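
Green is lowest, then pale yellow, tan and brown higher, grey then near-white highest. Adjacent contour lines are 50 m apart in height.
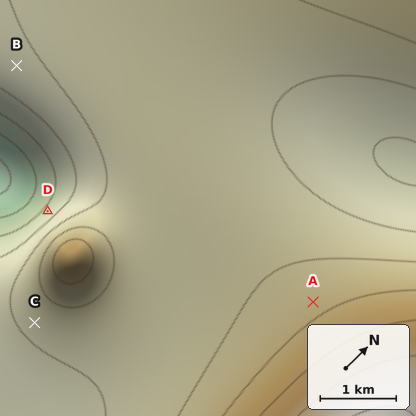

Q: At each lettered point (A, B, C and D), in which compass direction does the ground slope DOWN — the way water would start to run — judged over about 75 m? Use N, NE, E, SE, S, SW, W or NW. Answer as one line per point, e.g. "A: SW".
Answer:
A: W
B: S
C: S
D: W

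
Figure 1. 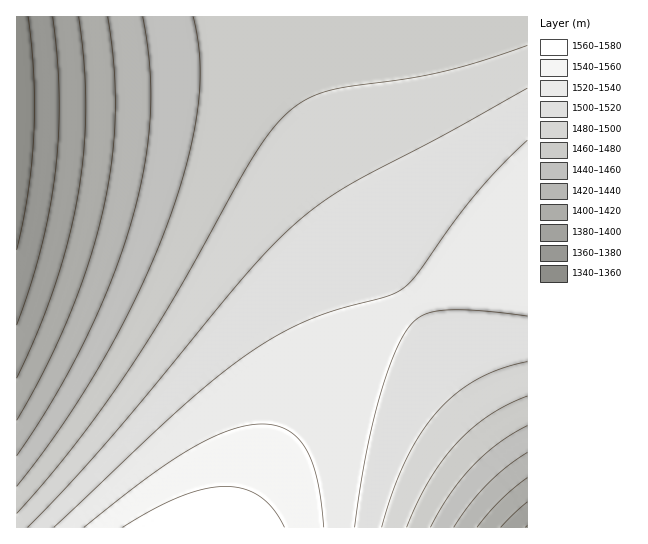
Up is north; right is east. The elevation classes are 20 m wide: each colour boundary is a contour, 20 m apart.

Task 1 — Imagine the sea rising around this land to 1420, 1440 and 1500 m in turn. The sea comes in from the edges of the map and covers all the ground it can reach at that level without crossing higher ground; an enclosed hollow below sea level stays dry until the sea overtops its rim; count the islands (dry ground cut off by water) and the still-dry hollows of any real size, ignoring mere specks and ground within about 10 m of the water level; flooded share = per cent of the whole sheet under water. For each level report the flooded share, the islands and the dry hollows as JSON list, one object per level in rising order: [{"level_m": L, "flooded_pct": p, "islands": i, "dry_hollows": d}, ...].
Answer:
[{"level_m": 1420, "flooded_pct": 12, "islands": 0, "dry_hollows": 0}, {"level_m": 1440, "flooded_pct": 17, "islands": 0, "dry_hollows": 0}, {"level_m": 1500, "flooded_pct": 58, "islands": 0, "dry_hollows": 0}]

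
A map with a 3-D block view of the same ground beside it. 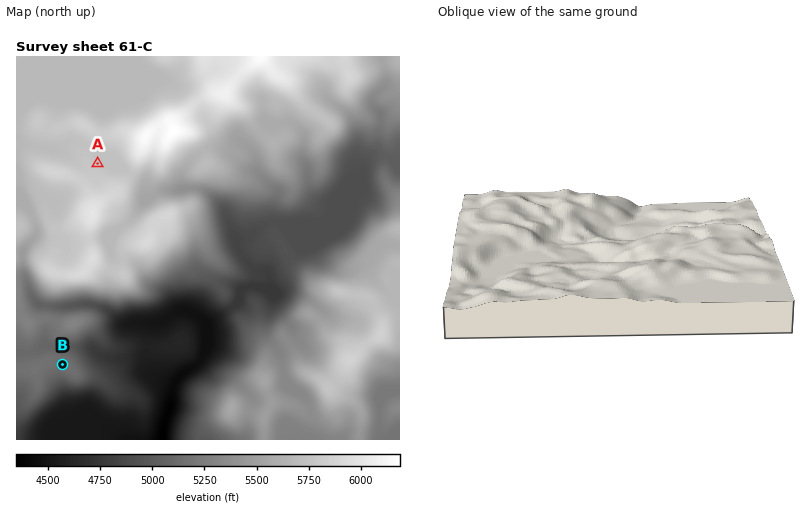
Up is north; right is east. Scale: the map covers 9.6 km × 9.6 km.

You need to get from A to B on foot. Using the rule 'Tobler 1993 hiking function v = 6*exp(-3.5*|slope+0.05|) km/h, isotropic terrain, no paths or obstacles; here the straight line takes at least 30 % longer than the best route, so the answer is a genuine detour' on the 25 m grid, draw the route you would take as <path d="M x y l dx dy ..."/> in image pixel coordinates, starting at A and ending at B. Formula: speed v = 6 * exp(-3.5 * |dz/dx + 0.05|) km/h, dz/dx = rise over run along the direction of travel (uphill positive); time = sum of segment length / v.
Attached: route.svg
<path d="M98 164l-8 14-6 6-6 12-30 30-6 12-2 2-6 4-6 4-12 24 0 16 12 22 14 14 20 40"/>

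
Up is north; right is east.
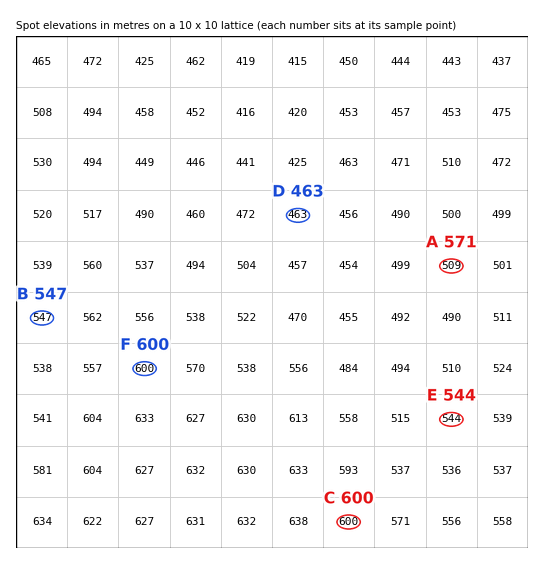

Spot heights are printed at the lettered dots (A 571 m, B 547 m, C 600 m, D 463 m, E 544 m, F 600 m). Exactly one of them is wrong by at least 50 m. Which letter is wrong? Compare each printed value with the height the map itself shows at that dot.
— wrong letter A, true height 509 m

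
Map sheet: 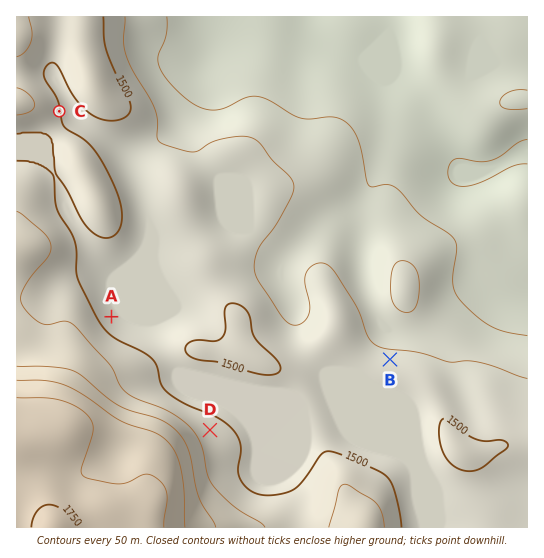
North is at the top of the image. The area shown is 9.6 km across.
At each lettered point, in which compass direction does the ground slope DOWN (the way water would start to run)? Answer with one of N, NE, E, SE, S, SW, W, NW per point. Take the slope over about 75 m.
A NE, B N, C E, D NE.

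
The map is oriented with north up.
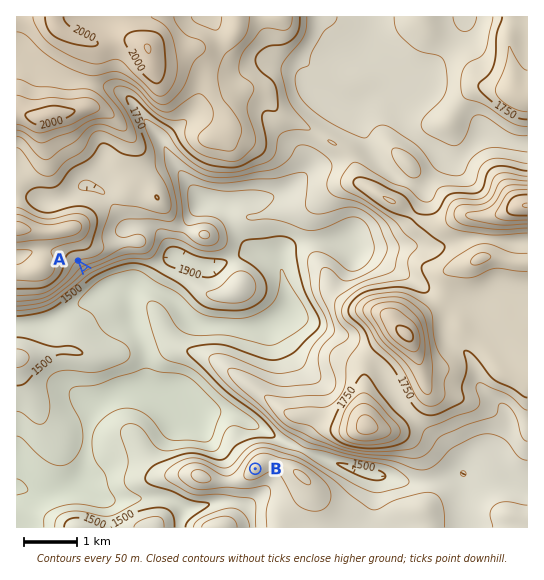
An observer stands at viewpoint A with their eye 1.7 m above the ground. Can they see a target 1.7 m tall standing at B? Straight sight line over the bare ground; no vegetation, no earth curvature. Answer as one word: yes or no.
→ yes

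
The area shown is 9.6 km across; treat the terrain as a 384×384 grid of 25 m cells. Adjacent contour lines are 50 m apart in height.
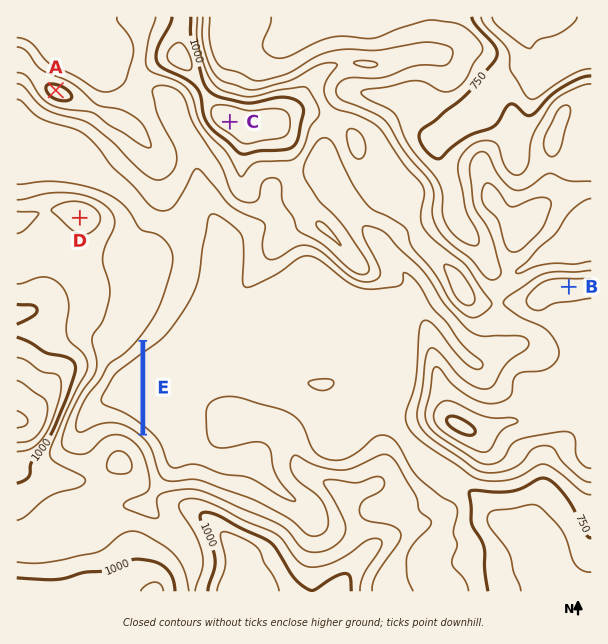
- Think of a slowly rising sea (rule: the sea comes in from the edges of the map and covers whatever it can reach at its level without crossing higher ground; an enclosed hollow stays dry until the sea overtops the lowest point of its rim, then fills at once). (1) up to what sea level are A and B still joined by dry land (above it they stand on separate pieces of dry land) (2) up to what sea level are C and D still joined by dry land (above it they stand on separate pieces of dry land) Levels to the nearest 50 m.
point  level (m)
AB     900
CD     850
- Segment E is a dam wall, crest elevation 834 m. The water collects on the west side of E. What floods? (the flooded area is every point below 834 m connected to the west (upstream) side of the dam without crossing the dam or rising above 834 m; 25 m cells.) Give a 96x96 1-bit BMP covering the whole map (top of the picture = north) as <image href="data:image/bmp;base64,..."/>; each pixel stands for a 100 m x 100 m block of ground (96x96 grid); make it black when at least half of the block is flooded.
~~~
<image width="96" height="96" href="data:image/bmp;base64,Qk2+BAAAAAAAAD4AAAAoAAAAYAAAAGAAAAABAAEAAAAAAIAEAAATCwAAEwsAAAIAAAAAAAAA////AAAAAAAAAAAAAAAAAAAAAAAAAAAAAAAAAAAAAAAAAAAAAAAAAAAAAAAAAAAAAAAAAAAAAAAAAAAAAAAAAAAAAAAAAAAAAAAAAAAAAAAAAAAAAAAAAAAAAAAAAAAAAAAAAAAAAAAAAAAAAAAAAAAAAAAAAAAAAAAAAAAAAAAAAAAAAAAAAAAAAAAAAAAAAAAAAAAAAAAAAAAAAAAAAAAAAAAAAAAAAAAAAAAAAAAAAAAAAAAAAAAAAAAAAAAAAAAAAAAAAAAAAAAAAAAAAAAAAAAAAAAAAAAAAAAAAAAAAAAAAAAAAAAAAAAAAAAAAAAAAAAAAAAAAAAAAAAAAAAAAAAAAAAAAAAAAAAAAAAAAAAAAAAAAAAAAAAAAAAAAAAAAAAAAAAAAAAAAAAAAAAAAAAAAAAAAAAAAAAAAAAAAAAAAAAAAAAAAAAAAAgAAAAAAAAAAAAAADgAAAAAAAAAAAAAH/gAAAAAAAAAAAAAH/gAAAAAAAAAAAAAD/gAAAAAAAAAAAAAD/gAAAAAAAAAAAAAB/gAAAAAAAAAAAAAA/gAAAAAAAAAAAAAAfgAAAAAAAAAAAAAAfgAAAAAAAAAAAAAAPgAAAAAAAAAAAAAAHgAAAAAAAAAAAAAABgAAAAAAAAAAAAAAAgAAAAAAAAAAAAAAAAAAAAAAAAAAAAAAAAAAAAAAAAAAAAAAAAAAAAAAAAAAAAAAAAAAAAAAAAAAAAAAAAAAAAAAAAAAAAAAAAAAAAAAAAAAAAAAAAAAAAAAAAAAAAAAAAAAAAAAAAAAAAAAAAAAAAAAAAAAAAAAAAAAAAAAAAAAAAAAAAAAAAAAAAAAAAAAAAAAAAAAAAAAAAAAAAAAAAAAAAAAAAAAAAAAAAAAAAAAAAAAAAAAAAAAAAAAAAAAAAAAAAAAAAAAAAAAAAAAAAAAAAAAAAAAAAAAAAAAAAAAAAAAAAAAAAAAAAAAAAAAAAAAAAAAAAAAAAAAAAAAAAAAAAAAAAAAAAAAAAAAAAAAAAAAAAAAAAAAAAAAAAAAAAAAAAAAAAAAAAAAAAAAAAAAAAAAAAAAAAAAAAAAAAAAAAAAAAAAAAAAAAAAAAAAAAAAAAAAAAAAAAAAAAAAAAAAAAAAAAAAAAAAAAAAAAAAAAAAAAAAAAAAAAAAAAAAAAAAAAAAAAAAAAAAAAAAAAAAAAAAAAAAAAAAAAAAAAAAAAAAAAAAAAAAAAAAAAAAAAAAAAAAAAAAAAAAAAAAAAAAAAAAAAAAAAAAAAAAAAAAAAAAAAAAAAAAAAAAAAAAAAAAAAAAAAAAAAAAAAAAAAAAAAAAAAAAAAAAAAAAAAAAAAAAAAAAAAAAAAAAAAAAAAAAAAAAAAAAAAAAAAAAAAAAAAAAAAAAAAAAAAAAAAAAAAAAAAAAAAAAAAAAAAAAAAAAAAAAAAAAAAAAAAAAAAAAAAAAAAAAAAAAAAAAAAAAAAAAAAAAAAAAAAAAAAAAAAAAAAAAAAAAAAAAAAAAAAAAAAAAAAAAAAAAAAAAAAAAAAAAAAAAAAAAAAAAAA="/>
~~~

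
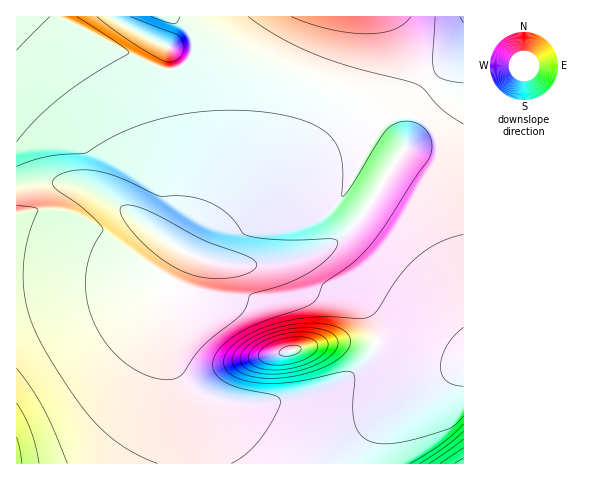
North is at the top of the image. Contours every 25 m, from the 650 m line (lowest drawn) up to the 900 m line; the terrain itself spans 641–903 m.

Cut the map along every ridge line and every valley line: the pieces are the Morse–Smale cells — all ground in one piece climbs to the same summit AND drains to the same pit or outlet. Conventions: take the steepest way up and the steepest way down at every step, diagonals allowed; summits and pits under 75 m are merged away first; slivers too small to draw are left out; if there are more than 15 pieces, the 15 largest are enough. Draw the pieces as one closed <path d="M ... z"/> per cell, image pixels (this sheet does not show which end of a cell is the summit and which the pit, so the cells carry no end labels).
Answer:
<path d="M463 16l-447 1 0 169 48-3 25 6 19 9 56 41 20 12-16 32-1 16 3 56 4 14 14 31 6 64 163 0 4-18 5-8 24-25 35-26 39-22z"/><path d="M64 183l-23 0-25 4 0 276 177 1 0-18-5-46-14-31-4-14-3-56 1-16 16-32-20-12-56-41-19-9z"/><path d="M463 366l-38 21-35 26-24 25-7 15-1 10 105 1z"/>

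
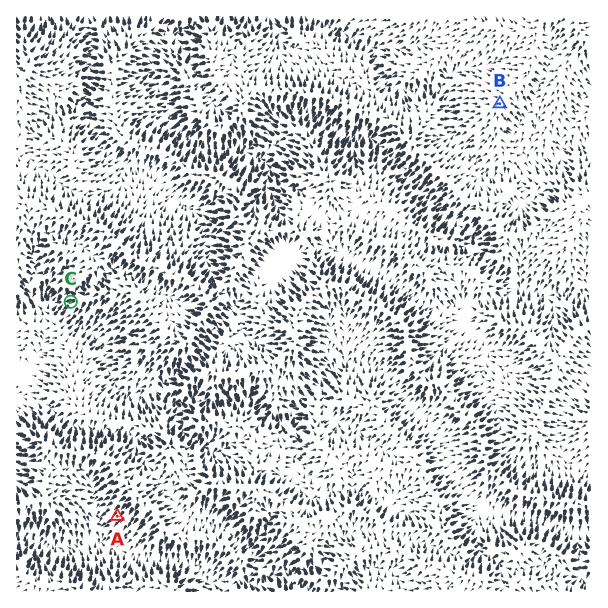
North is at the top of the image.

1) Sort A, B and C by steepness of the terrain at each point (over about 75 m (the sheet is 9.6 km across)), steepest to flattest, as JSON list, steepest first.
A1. ["C", "A", "B"]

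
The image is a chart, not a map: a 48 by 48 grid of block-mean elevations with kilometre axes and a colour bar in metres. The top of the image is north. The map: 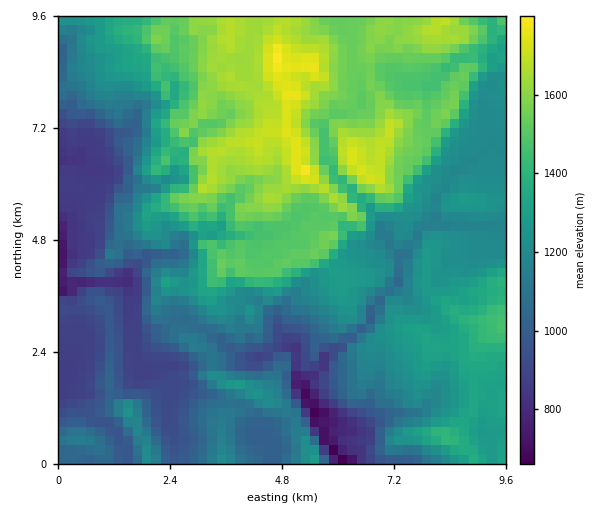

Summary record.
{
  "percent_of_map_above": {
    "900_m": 90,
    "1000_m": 81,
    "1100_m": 71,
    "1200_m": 59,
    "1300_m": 41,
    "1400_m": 33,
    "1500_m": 26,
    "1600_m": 13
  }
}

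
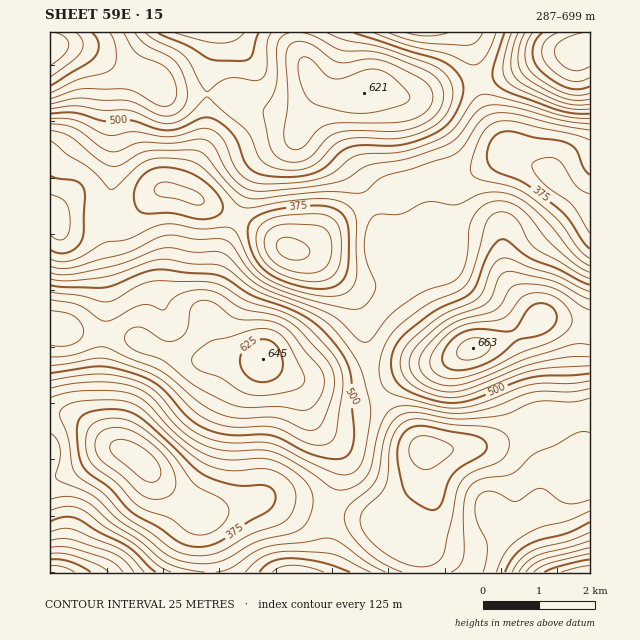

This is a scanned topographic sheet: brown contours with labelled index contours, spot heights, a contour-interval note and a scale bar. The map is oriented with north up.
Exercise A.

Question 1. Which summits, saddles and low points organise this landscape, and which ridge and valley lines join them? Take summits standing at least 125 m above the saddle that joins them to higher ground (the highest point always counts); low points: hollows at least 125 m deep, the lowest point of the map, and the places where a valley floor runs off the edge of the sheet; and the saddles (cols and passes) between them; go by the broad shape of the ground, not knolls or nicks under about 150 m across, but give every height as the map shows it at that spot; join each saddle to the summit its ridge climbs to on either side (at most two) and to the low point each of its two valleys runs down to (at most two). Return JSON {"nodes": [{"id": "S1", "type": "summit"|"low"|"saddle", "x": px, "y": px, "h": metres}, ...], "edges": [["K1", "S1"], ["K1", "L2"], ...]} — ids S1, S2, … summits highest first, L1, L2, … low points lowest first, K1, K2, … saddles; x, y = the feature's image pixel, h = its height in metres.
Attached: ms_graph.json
{"nodes": [
{"id": "S1", "type": "summit", "x": 583, "y": 50, "h": 699},
{"id": "S2", "type": "summit", "x": 50, "y": 48, "h": 697},
{"id": "S3", "type": "summit", "x": 52, "y": 572, "h": 673},
{"id": "S4", "type": "summit", "x": 588, "y": 572, "h": 673},
{"id": "S5", "type": "summit", "x": 473, "y": 348, "h": 663},
{"id": "S6", "type": "summit", "x": 263, "y": 359, "h": 645},
{"id": "L1", "type": "low", "x": 140, "y": 461, "h": 287},
{"id": "L2", "type": "low", "x": 290, "y": 248, "h": 293},
{"id": "K1", "type": "saddle", "x": 477, "y": 82, "h": 486},
{"id": "K2", "type": "saddle", "x": 374, "y": 389, "h": 471},
{"id": "K3", "type": "saddle", "x": 329, "y": 512, "h": 436},
{"id": "K4", "type": "saddle", "x": 370, "y": 203, "h": 419},
{"id": "K5", "type": "saddle", "x": 578, "y": 416, "h": 411}],
"edges": [["K1", "S1"], ["K1", "S2"], ["K1", "L2"], ["K2", "S5"], ["K2", "S6"], ["K2", "L1"], ["K2", "L2"], ["K3", "S3"], ["K3", "S6"], ["K3", "L1"], ["K4", "S2"], ["K4", "S5"], ["K4", "L2"], ["K5", "S4"], ["K5", "S5"], ["K5", "L1"]]}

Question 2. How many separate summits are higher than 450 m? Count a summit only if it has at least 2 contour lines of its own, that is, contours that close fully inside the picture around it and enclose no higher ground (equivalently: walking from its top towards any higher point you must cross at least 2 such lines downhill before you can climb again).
3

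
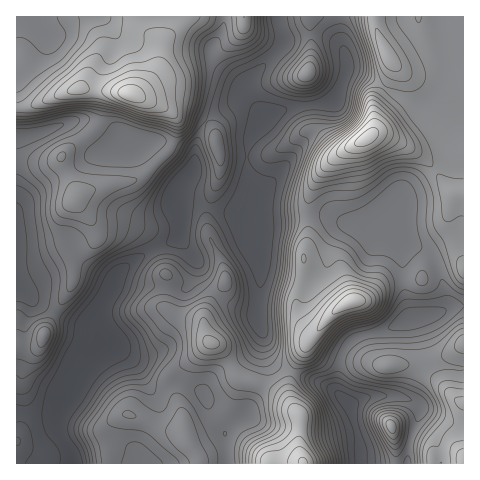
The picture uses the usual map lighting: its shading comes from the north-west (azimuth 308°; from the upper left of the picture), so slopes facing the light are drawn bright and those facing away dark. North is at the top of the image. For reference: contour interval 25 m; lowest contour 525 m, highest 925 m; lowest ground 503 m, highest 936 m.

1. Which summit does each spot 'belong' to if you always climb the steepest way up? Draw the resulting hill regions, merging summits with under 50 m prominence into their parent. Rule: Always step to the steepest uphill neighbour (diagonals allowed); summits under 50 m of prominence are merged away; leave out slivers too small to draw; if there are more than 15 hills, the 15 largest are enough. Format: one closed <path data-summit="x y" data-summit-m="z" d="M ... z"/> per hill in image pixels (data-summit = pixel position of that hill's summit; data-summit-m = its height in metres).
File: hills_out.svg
<path data-summit="368 138" data-summit-m="936" d="M463 16l-59 1 3 9 13 16 15 0 19-5 5 4 3 9 0 38-4 25-40-7-22-11-27-17-21-7-14 30-57 11-8 3-15 17-7 18 4 53-6 16-10-6-35-8-22-1 4 17-3 16-40 21-15 10-9 10 39 9 29 2 7-5 6-24 7 20 11 12 20 13 23 5 3-12 1-29-3-14-10-17-3-15 1-3 82-4 20 8 21 1 23-17 10 27 1 51 7 32 7 0 21-4 15-8 10 0z"/><path data-summit="130 94" data-summit-m="920" d="M223 16l-206 0-1 120 20-2 41-14 18 1 11 6 19 15 16 1 5 5 35 34-5 14 2 8 22 1 35 8 10 6 6-16-4-53 5-14 12-18-17-22-5-12-20-16-10-12 0-9 12-20z"/><path data-summit="351 301" data-summit-m="896" d="M392 208l-23 17-21-1-20-8-79 3-4 3 3 16 10 17 3 14-3 50 6 18 3 16 7 11 13 7 33 11 17 11 2-29 6-16 9-9 7-3 24-6 27-11-9-33-1-51z"/><path data-summit="76 197" data-summit-m="744" d="M91 120l-14 0-41 14-20 3 0 111 19 0 34-7 8 14 11 11 25 16 3-6 13-12 19-12 31-15 3-16-6-25 5-14-40-39-16-1-19-15z"/><path data-summit="185 437" data-summit-m="725" d="M106 344l-8 0-17 16-18 39-5 27 1 6 14 24 28-12 16-1 17 8 7 13 86-1-2-31-12-15-8-21-6-7-16-7-7 0-12 6-10 0-7-6-7-13-15-15z"/><path data-summit="304 463" data-summit-m="905" d="M263 333l-2 7-10 13-36 21-11 16 7 22 14 20 2 31 134 1-2-26-8-32-22-19-55-23-7-11z"/><path data-summit="463 461" data-summit-m="842" d="M463 306l-10 0-15 8-26 4-23 11-28 7-8 4-11 15-5 36 12 13 22-8 28 0 12 4 9 6 0 8-12 37 1 13 55-1z"/><path data-summit="211 343" data-summit-m="785" d="M196 260l-6 24-7 5-29-2-38-9-20 36-2 13 5 17 12 1 25 13 23 2 20 20 20 9 4 5 3-9 9-11 28-15 11-9 7-10 1-8-4-13 0-8-24-6-20-13-11-12z"/><path data-summit="388 56" data-summit-m="817" d="M404 16l-63 0-1 22 7 24-1 9 5 0 11 3 34 21 22 11 40 7 4-25 0-38-3-9-5-4-19 5-15 0-13-16z"/><path data-summit="307 73" data-summit-m="748" d="M340 16l-62 1 6 25-9 13-21 20-8 13 1 8 18 23 6-5 13-5 43-5 9-5 11-30-1-13-6-18z"/><path data-summit="43 335" data-summit-m="697" d="M18 289l-2 1 0 123 12 2 27-1 7-7 2-11 14-32 21-21-1-8-4-10-11 0-16-6-28-15z"/><path data-summit="391 426" data-summit-m="790" d="M399 396l-28 0-21 9 9 33 3 26 46-1 1-18 11-31 0-8-9-6z"/><path data-summit="244 17" data-summit-m="775" d="M278 16l-54 1 0 10-12 20 0 9 10 12 20 16 3 7 2-7 7-9 21-20 9-13z"/>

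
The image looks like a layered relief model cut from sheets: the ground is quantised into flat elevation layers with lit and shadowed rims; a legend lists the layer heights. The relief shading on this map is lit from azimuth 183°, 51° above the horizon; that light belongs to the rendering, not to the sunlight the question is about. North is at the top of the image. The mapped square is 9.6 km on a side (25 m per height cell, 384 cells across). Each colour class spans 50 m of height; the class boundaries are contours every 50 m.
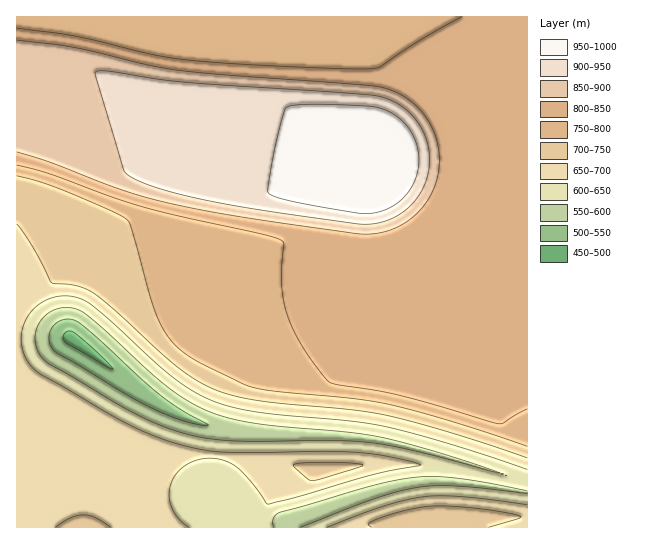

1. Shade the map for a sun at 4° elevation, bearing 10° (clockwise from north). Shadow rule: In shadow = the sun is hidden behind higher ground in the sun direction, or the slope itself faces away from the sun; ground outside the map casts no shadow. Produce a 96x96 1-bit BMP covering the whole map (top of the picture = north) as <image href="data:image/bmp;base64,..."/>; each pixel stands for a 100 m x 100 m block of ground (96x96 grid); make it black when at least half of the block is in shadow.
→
<image width="96" height="96" href="data:image/bmp;base64,Qk2+BAAAAAAAAD4AAAAoAAAAYAAAAGAAAAABAAEAAAAAAIAEAAATCwAAEwsAAAIAAAAAAAAA////AAAAAAAAAAAAAAH/4AAAAAAAAAAAAAH/+AAAAAAAAAAAAAH//wAAAAAAAAAAAAH///gAAAAAAAAAAAD///////wAAAAAAAB///////4AAAAAAAAf//////8AAAAAAAAP//////8AAAAAAAAD//////8AAAAAAAAB//////8AAAAAAAAAf/////8AAAAAAAAAAf////8AAAAAAAAB//////8AAAAAAH////////8AAAAAD/////////8AAAAA//////////8AAAAH//////////8AAAAf//////////4AAAB///////////gAAAH//////////+AAAAP//////////4AAAA///////////gAAAB//////////8AAAAH//////////gAAAAP/////////8AAAAA//////////gAAAAD/////////wAAAAAH////wAAAAAAAAAAf///+AAAAAAAAAAB////4AAAAAAAAAAD////wAAAAAAAAAAP////AAAAAAAAAAAf///+AAAAAAAAAAAf///8AAAAAAAAAAA////4AAAAAAAAAAA////gAAAAAAAAAAA////AAAAAAAAAAAB///+AAAAAAAAAAAB///8AAAAACAAAAAB///4AAf///4AAAAB///x//////+AAAAA///////////AAAAA///////////gAAAAf//////////wAAAD///////////wAAAD///////////4AAAD///////////4AAAD///////////8AAAD///////////+AAAD///////////+AAAD////////////AAAD////////////AAAD////////////AAAD////////////gAAD////////////gAAD////////////wAAD////////////wAAD////////////4AAD////////////4AAD////////////4AAD//////////x/8AAD////////8AAP8AAD///////AAAAD8AAD/////4AAAAAB4AAD////wAAAAAAAAAAD///4AAAAAAAAAAAD//+AAAAAAAAAAAAD//gAAAAAAAAAAAAD/8AAAAAAAAAAAAAD/gAAAAAAAAAAAAAD4AAAAAAAAAAAAAAAAAAAAAAAAAAAAAAAAAAAAAAAAAAAAAAAAAAAAAAAAAAAAAAAAAAAAAAAAAAAAAAAAAAAAAAAAAAAAAAAAAAAAAAAAAAAAAAAAAAAAAAAAAAAAAAAAAAAAAAAAAAAAAAAAAAAAAAAAAAAAAAAAAAAAAAAAAAAAAAAAAAAAAAAAAAAAAAAAAAAAAAAAAAAAAAAAAAAAAAAAAAAAAAAAAAAAAAAAAAAAAAAAAAAAAAAAAAAAAAAAAAAAAAAAAAAAAAAAAAAAAAAAAAAAAAAAAAAAAAAAAAAAAAAAAAAAAAAAAAAAAAAAAAAAAAAAAAAAAAAAAAAAAAAAAAAAAAAAAAAAAAAAAAAAAAAAAAAAAAAAAAAAAAAAAAAAAAAAAAAAAAAAAAAAAAAAAAAAAAA="/>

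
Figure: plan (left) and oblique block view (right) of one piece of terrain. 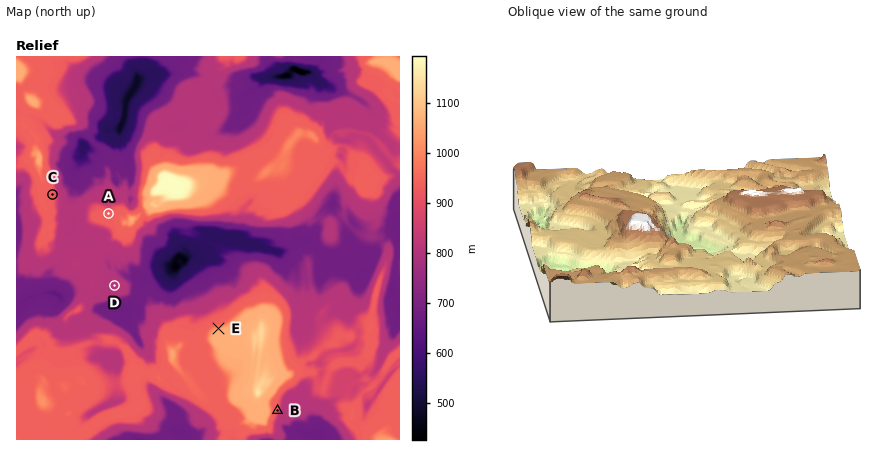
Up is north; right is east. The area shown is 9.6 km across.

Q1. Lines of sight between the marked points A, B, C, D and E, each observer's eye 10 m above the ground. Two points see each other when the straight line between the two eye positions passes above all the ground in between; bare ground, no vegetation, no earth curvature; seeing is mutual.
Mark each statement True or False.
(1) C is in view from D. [True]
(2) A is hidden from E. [False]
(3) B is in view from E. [False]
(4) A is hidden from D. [True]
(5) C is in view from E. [True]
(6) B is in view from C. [False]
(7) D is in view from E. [True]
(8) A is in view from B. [False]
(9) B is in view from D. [False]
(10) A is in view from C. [True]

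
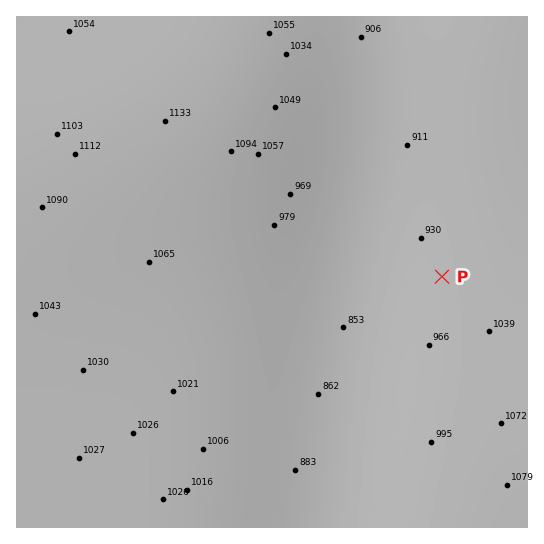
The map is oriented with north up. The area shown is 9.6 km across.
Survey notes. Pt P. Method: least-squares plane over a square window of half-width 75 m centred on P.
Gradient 5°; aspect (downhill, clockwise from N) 279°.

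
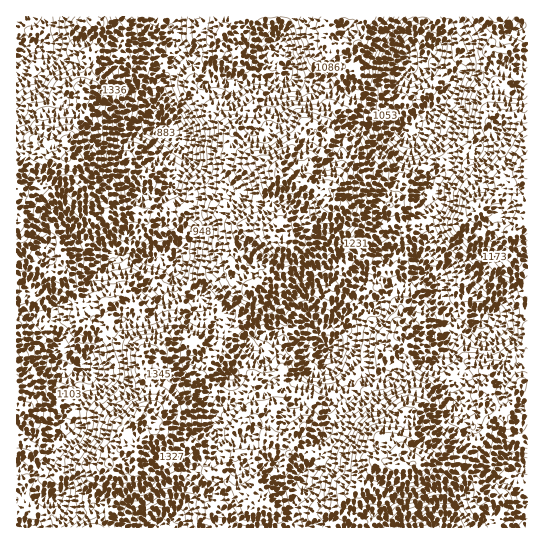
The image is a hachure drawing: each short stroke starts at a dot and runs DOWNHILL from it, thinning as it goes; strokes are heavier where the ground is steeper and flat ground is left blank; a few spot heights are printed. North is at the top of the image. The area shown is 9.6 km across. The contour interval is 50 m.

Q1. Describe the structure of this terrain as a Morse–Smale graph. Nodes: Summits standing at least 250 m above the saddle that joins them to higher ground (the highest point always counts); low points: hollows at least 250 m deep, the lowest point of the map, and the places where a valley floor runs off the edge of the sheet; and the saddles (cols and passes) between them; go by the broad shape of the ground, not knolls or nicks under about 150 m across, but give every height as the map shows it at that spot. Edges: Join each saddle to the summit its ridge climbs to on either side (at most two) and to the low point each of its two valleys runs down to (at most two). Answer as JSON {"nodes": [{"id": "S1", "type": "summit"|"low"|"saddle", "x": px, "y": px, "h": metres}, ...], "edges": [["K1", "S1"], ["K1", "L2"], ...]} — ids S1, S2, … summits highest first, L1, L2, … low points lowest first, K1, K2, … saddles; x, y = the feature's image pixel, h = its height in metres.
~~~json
{"nodes": [
{"id": "S1", "type": "summit", "x": 413, "y": 463, "h": 1656},
{"id": "S2", "type": "summit", "x": 66, "y": 157, "h": 1613},
{"id": "S3", "type": "summit", "x": 278, "y": 174, "h": 1612},
{"id": "S4", "type": "summit", "x": 145, "y": 415, "h": 1554},
{"id": "S5", "type": "summit", "x": 527, "y": 167, "h": 1535},
{"id": "L1", "type": "low", "x": 407, "y": 55, "h": 642},
{"id": "L2", "type": "low", "x": 166, "y": 125, "h": 708},
{"id": "L3", "type": "low", "x": 327, "y": 346, "h": 734},
{"id": "L4", "type": "low", "x": 423, "y": 527, "h": 923},
{"id": "L5", "type": "low", "x": 23, "y": 45, "h": 1005},
{"id": "K1", "type": "saddle", "x": 98, "y": 45, "h": 1267},
{"id": "K2", "type": "saddle", "x": 311, "y": 451, "h": 1174},
{"id": "K3", "type": "saddle", "x": 337, "y": 90, "h": 1154},
{"id": "K4", "type": "saddle", "x": 295, "y": 507, "h": 1139},
{"id": "K5", "type": "saddle", "x": 226, "y": 331, "h": 1087},
{"id": "K6", "type": "saddle", "x": 422, "y": 222, "h": 1069},
{"id": "K7", "type": "saddle", "x": 159, "y": 213, "h": 1025},
{"id": "K8", "type": "saddle", "x": 183, "y": 77, "h": 1024}],
"edges": [["K1", "S2"], ["K1", "L2"], ["K1", "L5"], ["K2", "S1"], ["K2", "S4"], ["K2", "L3"], ["K3", "S3"], ["K3", "L1"], ["K3", "L2"], ["K4", "S1"], ["K4", "L3"], ["K4", "L4"], ["K5", "S1"], ["K5", "S3"], ["K5", "L2"], ["K5", "L3"], ["K6", "S3"], ["K6", "S5"], ["K6", "L1"], ["K6", "L3"], ["K7", "S2"], ["K7", "S3"], ["K7", "L2"], ["K8", "S2"], ["K8", "S3"], ["K8", "L2"]]}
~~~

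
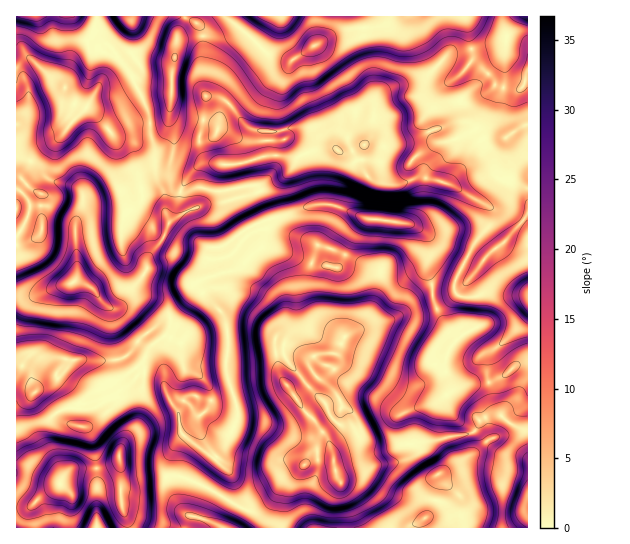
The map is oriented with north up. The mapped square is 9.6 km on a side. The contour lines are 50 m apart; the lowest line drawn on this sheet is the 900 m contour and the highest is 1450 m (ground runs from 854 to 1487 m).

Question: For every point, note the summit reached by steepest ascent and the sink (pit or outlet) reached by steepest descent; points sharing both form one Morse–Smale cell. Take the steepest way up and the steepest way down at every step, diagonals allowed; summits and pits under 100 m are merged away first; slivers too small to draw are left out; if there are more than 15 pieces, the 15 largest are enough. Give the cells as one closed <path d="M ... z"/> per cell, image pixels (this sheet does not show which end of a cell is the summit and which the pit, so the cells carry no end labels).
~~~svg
<path d="M374 219l-8 0-5 4-8 12-12 28-4 5-8-3-12 0-28-12-26-6-25 22-19 4-24 10 21 23 9 13 3 14-1 42 10 32 0 12-13 30-9 10-32-23-7 7-7 12-2 8 0 13 12 0 12 4 54 29 13 2 15-13 10-20 4-5 18-8 4-4 13-2 11 1 4 18 4 5 2-4 19-6 13-8 30-5 4-5 2-6 4-6 18-2 40-10-21-17-7-12 0-5 4-6 0-9-4-9 0-15 11-19-17-25-6-13-1-18-5-12 0-9 5-12-1-9-10-12-10-5z"/><path d="M465 16l-59 0-27 11-37 4-28 14-24 16-21-6-31-28-19 9-21 0-20 4-6 29 0 25-3 15 0 14 4 10 0 18-4 14 0 13 3 8 9 5 13-22 8-5 10-2-8-5-5-16 5-22 2-23 19 4 10 10 6 11 8 7 6 3 22 1 12-4 20 0 32 24 9 0 13-7-2 20 4 9 8 6 16 4 13 0 15-7 8 0 22 7 3-1 15-20 6-13 10-11-9-8 11-10 12-35-2-7-21-18 0-11z"/><path d="M213 96l-8 1-1 22-5 20 5 18 8 5-10 2-8 5-9 12-4 8 1 3 13-4 32 3 28-6 6 10 9 25 20-5 21-10 24 0 31 14 45 5 32 21 36 18 26-22 23-27 0-31-11 1-18-5-4-8-3-12-11-19-10 10-6 13-18 21-22-7-8 0-15 7-13 0-16-4-8-6-4-9 2-20-13 7-9 0-32-24-20 0-12 4-22-1-6-3-8-7-6-11-10-10z"/><path d="M169 115l-7 6-13 2 2 14 4 9 0 25 7 20-5-4-4 0-24 5-14 0-14 5-14 2-4 4 0-9-5-6-28-8-12-15-7-4-2 2-8 15 10 11 10 5 0 39-11 8-14 4 1 52 13 0 31-12 17-4 12 6 11 14 10 7 6 0 6-5 5-10 17-20 2-12 16-22 6-17 15-9-4-10 1-12-9-5-3-8 0-13 4-14 0-18-4-10z"/><path d="M255 185l-28 6-32-3-14 4-1 11 4 10-15 9-6 17-16 22-2 12-13 14-11 18 16-8 9 0 12 6 10 10 3 5 0 8-4 9-19 15-4 11-8 8 0 2 2 4 11-2 9 3 5 5 2 10 13 21 11-16 8 0 16 5 22-3-8-23 1-42-3-14-9-13-21-23 25-10-3-15 0-9 2-2 8-3 22-16 20-9-8-24z"/><path d="M474 431l-8 4-51 8-4 6-2 6-4 5-30 5-13 8-19 6-2 4-4-5-4-18-11-1-13 2-9 8-13 17-4 17-2 24 137 1 3-7 10-8 4-7 4-16-2-15 18-7 21-18 3-12z"/><path d="M527 215l-18 22-26 24-6 9-14 14-6 0-22-8-4-5-4-9 0 9 5 12 3 22 8 16 13 18-11 19 0 15 4 9 1 10 13-7 30-4 13-6 12-11 10-2z"/><path d="M78 281l-17 4-31 12-14 1 0 65 9 4 6 6 0 4 2-10 8-8 4-2 14 0 8 3 15-1 13 2 31-4 9 12 9-8 4-11 18-14 3-6 2-12-3-5-14-13-17-3-19 11-8 0-20-21z"/><path d="M126 357l-24 4-57-4-4 2-8 8-2 10 0-4-6-6-8-3-1 101 10 0 33 18 12-14 24-1 1-9-5-25-6-7-6 0-3-4 1-18-9-16-9-8-4 0 3-2 8 6 15 19 26-5 10-6-6-12 10-2 14-10z"/><path d="M87 108l-14 11-16 21-20 12-6 9 7 4 12 15 28 8 5 6 0 9 4-4 14-2 14-5 14 0 24-5 8 2-6-18 0-25-4-9-2-14-18 1-16 8-5 0z"/><path d="M499 415l-17 4-7 11 4 8-3 12-21 18-16 6 2 5 19 18 0 14 5 17 63-1 0-90-6-8-9-4z"/><path d="M329 204l-23 3-16 8-19 4-22 9-22 16-10 5 3 24 18-4 25-22 26 6 28 12 12 0 8 3 4-5 14-30 10-15z"/><path d="M97 16l-80 0-1 46 3 1 7-4 7 1 13 13 19 14 0 8 5 6 16 7 15-29-4-17 0-11 5-6 5 0-8-2-6-8z"/><path d="M149 373l-11 2-9 10-12 8 12 10 7 19-3 8-10 13-4 11 2 20 2 4 4 3 20-4 19 0 3-22 7-12 8-8-4-6-1-16-11-16-5-16-5-5z"/><path d="M129 16l-31 0-5 14 2 8 4 5 8 2-5 0-5 6 0 11 4 17-14 28 23 25 5 0 16-8 18-2-1-12-15-29 0-8 6-10-7-9 0-32z"/>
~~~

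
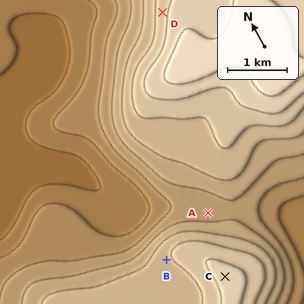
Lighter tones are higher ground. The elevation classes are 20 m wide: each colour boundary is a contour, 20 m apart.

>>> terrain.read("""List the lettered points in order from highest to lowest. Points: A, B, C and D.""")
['C', 'D', 'B', 'A']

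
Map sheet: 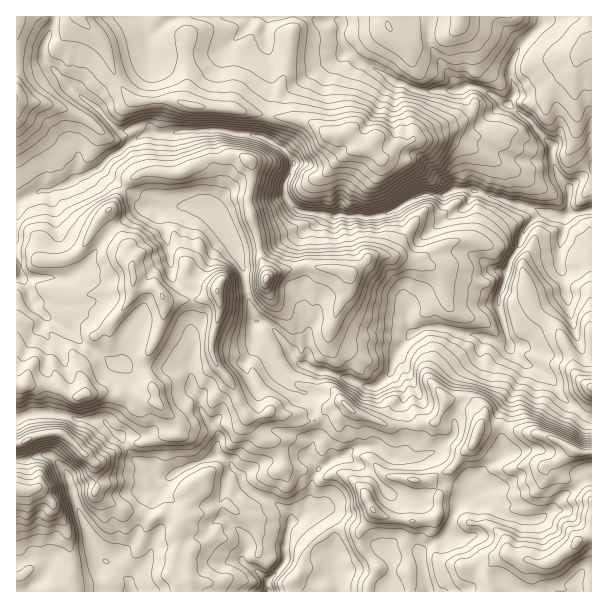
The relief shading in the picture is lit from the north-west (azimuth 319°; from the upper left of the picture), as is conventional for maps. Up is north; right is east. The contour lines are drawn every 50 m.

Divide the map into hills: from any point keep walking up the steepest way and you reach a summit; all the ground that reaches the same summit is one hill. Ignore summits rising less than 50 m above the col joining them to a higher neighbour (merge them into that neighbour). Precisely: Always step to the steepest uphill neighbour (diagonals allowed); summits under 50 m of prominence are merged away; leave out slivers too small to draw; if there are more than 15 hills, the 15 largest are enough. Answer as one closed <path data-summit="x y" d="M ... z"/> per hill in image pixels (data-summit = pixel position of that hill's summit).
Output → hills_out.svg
<path data-summit="17 489" d="M45 454l-29 8 1 130 411-1-7-36-2-2-27 3-8-6-6 0-25 18-16 1-3-32-8-15-9-10-13 0 6-12 2-17 6-12 0-4-13-11-26 1-24 9-13 10-14-16-9-4-4 0-39 16-8 7-4 7-12 14-22 46-11 10-12 6-9-8-10-20-9-21-12-40-16-17z"/><path data-summit="266 279" d="M473 190l-20 0-12 6-16-2-18 8-20 12-13 3-41 0-10-3-6 10-39 20-41 6 7 20 4 32 6 18 16 6 8 9 21 29 19 8 9 0 23 7 15 7 10 0 9-6 8-11 6-19 15-18 10-4 21 0 18 6 17 2 24 10 6 0 1-5-11-32 0-12 12-39 6-7 9-23 16-16-8-4-24-4z"/><path data-summit="336 135" d="M267 44l4 16 0 39-9 38 20 11 12 13 0 6-10 18 0 9 5 9 7 7 37 7 41 0 13-3 20-12 18-8 16 2 12-6 20 0 13 6 48 12 20 8 14-1 2-27-14-17-4-27-27-28-36-24-15-6-9 0-10 5-36 0-27-11-17-12-18-7-9-9-49 2-27-5z"/><path data-summit="218 291" d="M197 206l-27 0-7 4-1 8 7 28 3 32 4 5 16 10 0 94 8 12 2 14 16 21 0 9-2 7-15-14-27-8-18 2-10 6-24 0 8 17 8 9 11 4 10 12 9 0 20-12 27-10 13 4 14 16 13-10 24-9 29 0 5-16 6-9 0-7-11-30-22-12-10-14-8-16-14-14-1-10 3-8-8-19-4-32-15-36-14-22z"/><path data-summit="576 542" d="M444 328l-21 0-10 4-15 18-4 10-3 12 13 21-1 12 3 6 0 35-8 11-6 1 24 0 10-4 6 0 10 23 5 5 15 5 8 6-1-11-29-28-7-2 21-17 0-15 8-18 1-21 6-12 11-12 4-19-13-4-9 0z"/><path data-summit="17 98" d="M54 16l-38 1 1 185 18-9 30-7 9-6 22-10 14-13 9-5 13-12 14-6-6-6-8 0-6 4-10-4-21-22-23-15-28-31-1-12 9-19z"/><path data-summit="132 269" d="M168 206l-18 0-15 5-21 15-14 17-12 21-19 13-46 1 13 30 11 10 27 16 7 9 32 19 9 0 10 6 27-1 30 3 4-17 0-11-3-9 3-24-1-16-16-10-4-5-3-32-7-28 1-8z"/><path data-summit="24 386" d="M21 278l-5 1 1 141 13-6 27 0 20 6 24 0 19 16 26 0 10-6 18-2 24 6 19 15 1-15-16-21-2-14-8-12 0-12-4-7-56 0-10-6-12-1-9-7-20-11-7-9-35-22-7-9-4-15z"/><path data-summit="194 105" d="M267 16l-13 0-7 11-19 19-10 6-45 2-14 4-9-3 0 5-7 7-38 21-13 16 24 24 6 4 10-4 8 0 7 5 75-3 39 8 5-15 5-24 0-39-6-25z"/><path data-summit="575 450" d="M527 364l-3 1 0 6-12 22-2 20-8 15 2 27-16 11-14 16-4 13 9 7 30 15 12 3 15 0 13-8 15-18 8-2 12-12 8-4 0-57-20-13-12-11-6-12-6-7z"/><path data-summit="27 440" d="M57 414l-27 0-14 6 0 41 13-1 7-4 9-2 6 2 10 9 7 11 11 37 17 36 11 13 3 0 20-16 22-46 12-14 4-7-12-3-7-10-11-4-8-9-8-15-9-6-9-11-27-1z"/><path data-summit="581 51" d="M591 16l-46 0-3 8-22 23-9 18 3 30-6 9 17 12 27 28 4 27 13 16 23-16z"/><path data-summit="374 510" d="M347 457l-12 1-17 12-6 13 0 12-8 17 13 0 9 10 8 15 2 29 2 4 15-2 25-18 6 0 8 6 15-3 13 1 2-5 7-5 14-4 7-7 0-6 6-17 4-7 10-8-8-8-18-3-24 16-18-1-15-6-18-23z"/><path data-summit="108 210" d="M99 168l-34 18-30 7-19 10 0 51 4 7 3 17 42 0 10-4 13-10 12-21 14-17 27-18 16-2-34-18z"/><path data-summit="249 159" d="M222 130l-18 0-4 2 0 3 8 24 9 15 0 14-5 7-1 11 26 44 41-6 24-10 17-12 2-8-18-2-7-2-7-7-5-9 0-9 10-18 0-6-12-13-22-12-29-3z"/>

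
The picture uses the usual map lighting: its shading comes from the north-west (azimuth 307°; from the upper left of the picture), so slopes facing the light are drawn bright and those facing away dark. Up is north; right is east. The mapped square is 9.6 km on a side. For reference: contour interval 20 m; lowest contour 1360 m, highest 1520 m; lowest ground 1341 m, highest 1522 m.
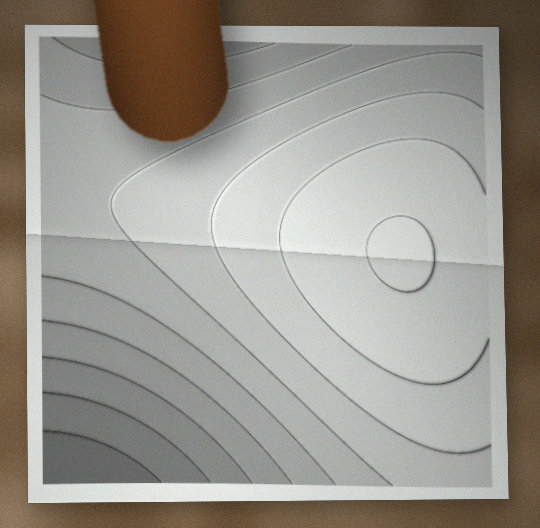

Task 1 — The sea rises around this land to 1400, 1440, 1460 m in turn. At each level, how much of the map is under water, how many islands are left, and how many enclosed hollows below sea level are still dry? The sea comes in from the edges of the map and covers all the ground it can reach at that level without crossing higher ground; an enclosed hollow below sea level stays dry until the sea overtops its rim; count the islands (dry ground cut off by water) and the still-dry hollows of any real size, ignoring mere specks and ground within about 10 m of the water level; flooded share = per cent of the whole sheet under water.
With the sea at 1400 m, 9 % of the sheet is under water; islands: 0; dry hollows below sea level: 0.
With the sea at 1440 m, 26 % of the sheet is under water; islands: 0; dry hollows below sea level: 0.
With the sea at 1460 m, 45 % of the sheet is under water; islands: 0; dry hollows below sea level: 0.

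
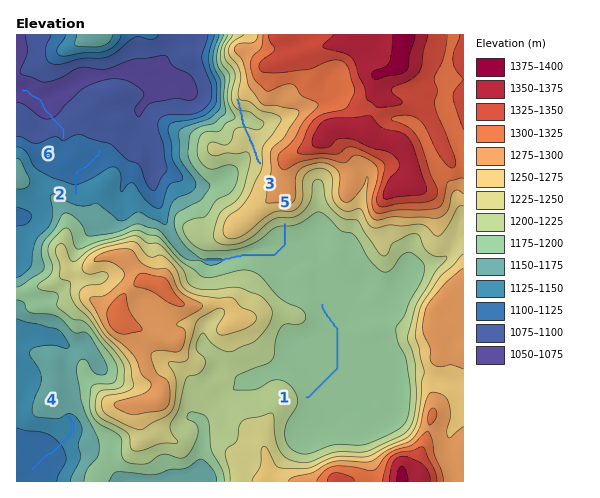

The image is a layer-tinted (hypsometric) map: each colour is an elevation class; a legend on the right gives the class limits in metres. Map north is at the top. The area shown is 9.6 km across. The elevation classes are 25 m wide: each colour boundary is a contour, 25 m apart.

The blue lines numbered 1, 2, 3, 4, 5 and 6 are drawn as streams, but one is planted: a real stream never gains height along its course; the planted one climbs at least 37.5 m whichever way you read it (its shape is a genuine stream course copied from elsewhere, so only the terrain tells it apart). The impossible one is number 3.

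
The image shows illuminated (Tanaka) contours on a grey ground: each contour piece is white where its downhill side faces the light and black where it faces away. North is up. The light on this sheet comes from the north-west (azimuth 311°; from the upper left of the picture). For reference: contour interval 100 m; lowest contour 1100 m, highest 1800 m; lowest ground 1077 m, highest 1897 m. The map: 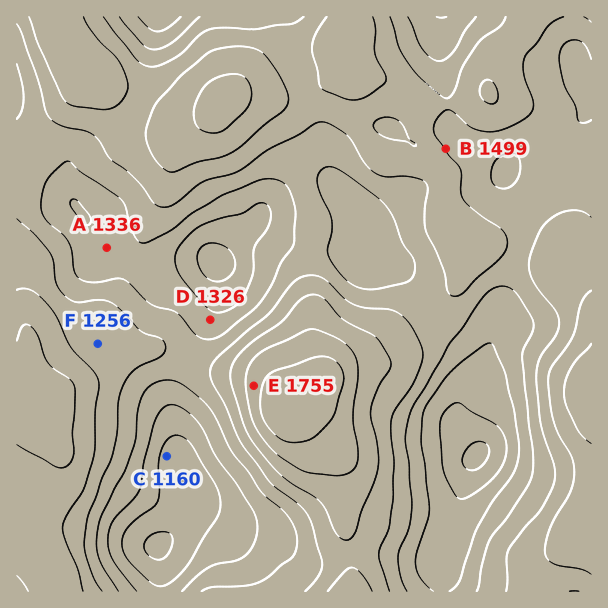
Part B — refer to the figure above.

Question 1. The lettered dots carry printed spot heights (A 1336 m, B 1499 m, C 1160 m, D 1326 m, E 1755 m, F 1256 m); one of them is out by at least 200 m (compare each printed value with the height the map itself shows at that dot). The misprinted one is F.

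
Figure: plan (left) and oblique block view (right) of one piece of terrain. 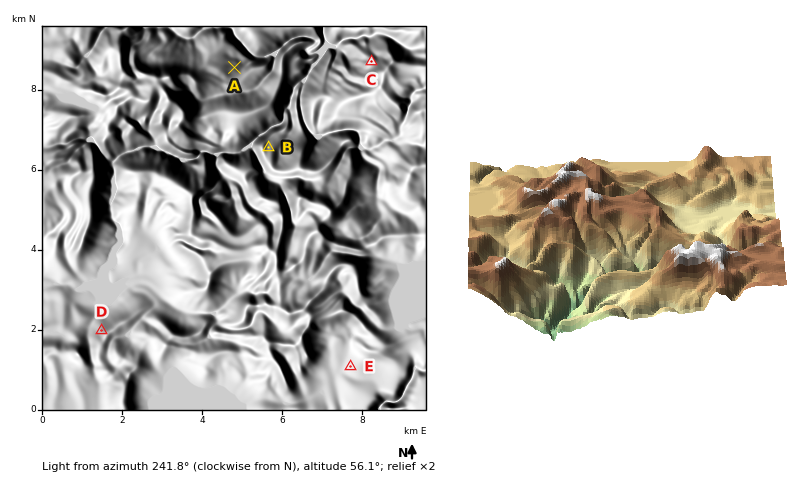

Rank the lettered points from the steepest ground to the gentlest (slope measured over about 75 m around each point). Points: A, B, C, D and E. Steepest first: C D A B E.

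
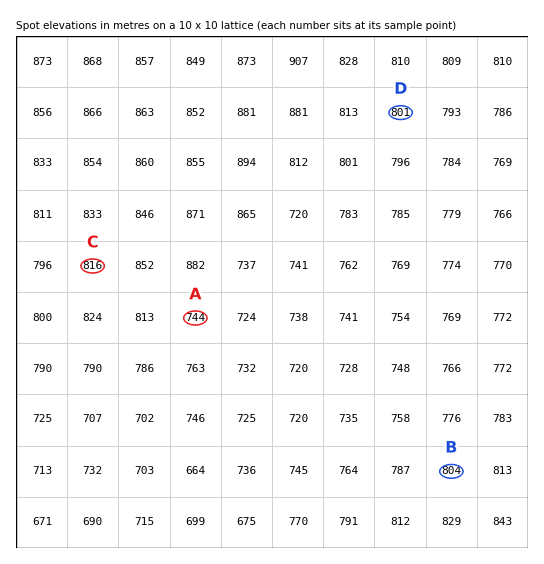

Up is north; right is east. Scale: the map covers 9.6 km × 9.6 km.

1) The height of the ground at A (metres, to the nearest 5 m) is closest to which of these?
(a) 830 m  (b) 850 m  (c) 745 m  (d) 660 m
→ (c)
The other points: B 805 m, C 815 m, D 800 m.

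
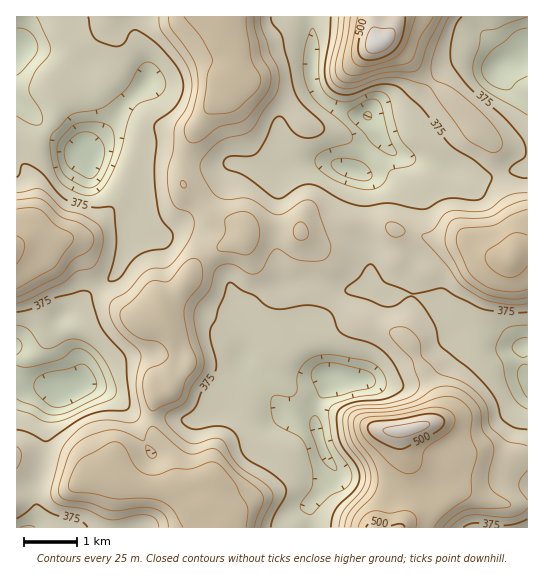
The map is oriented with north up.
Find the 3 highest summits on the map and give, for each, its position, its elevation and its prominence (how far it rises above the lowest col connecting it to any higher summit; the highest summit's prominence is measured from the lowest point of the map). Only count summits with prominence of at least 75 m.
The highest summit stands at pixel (379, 43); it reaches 540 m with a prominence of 257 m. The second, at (405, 430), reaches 533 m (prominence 156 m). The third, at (511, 257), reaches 497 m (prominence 119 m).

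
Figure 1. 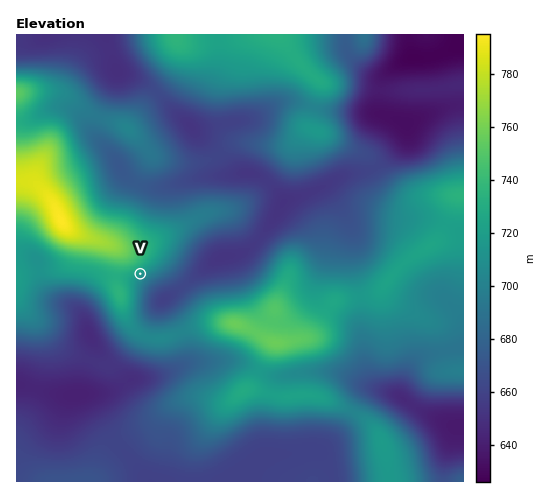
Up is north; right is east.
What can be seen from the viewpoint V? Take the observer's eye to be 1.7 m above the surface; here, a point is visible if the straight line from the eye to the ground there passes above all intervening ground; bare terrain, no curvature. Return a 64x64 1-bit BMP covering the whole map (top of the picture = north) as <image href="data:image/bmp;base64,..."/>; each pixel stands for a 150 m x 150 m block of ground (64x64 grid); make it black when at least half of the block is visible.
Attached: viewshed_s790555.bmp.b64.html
<image width="64" height="64" href="data:image/bmp;base64,Qk0+AgAAAAAAAD4AAAAoAAAAQAAAAEAAAAABAAEAAAAAAAACAAATCwAAEwsAAAIAAAAAAAAA////AAAAAAAAAAAAAAAAAAAAAAAAAAAAAAAAAAAAAAAAAAAAAAAAAAAAAAAAAAAAAAAAAAAAAAAAAAAAAAAAAAAAAAAAAAAAAAAAAAAAAAAAAAAAAAAAAAAAADgAAAAAAAAAfgAAAAAAAAD/BAAAAAAAAH+AAAAAAAAAP+AAAAAAAAAPwAAAAAAAAAAAAAAAAAAAAAAAAAAAAAAAAAAAAAAAAAAAAAAAAAAcAAAAAAAAAH/4AAAAAAAAf/4AAAAAAAD//wAAAAAAAP//8AAAAAAA///4AAAAAAH///gAAAAAAf///AAAAAAB///8AAAAAAD///4AAAAAAHx//gAAAAAAAB/+AAAAAAAAD/4AAAAAAAAH/wAD4AAAAAP/AAfwAAAAA//4H/AAAAABn/j/+AAAAAEP////AAAAAAf///8AAAAAA////wAAAAAB////AAAAAAD///4AAAAAAP///AAAAAAA///8AAAAAAD//hwAAAAAAP/wHgAAAAAAf+AeAAAAAAB8AB4AAAAAADgADgAAAAAAMAAOAAAAAAAAAAYAAAAAAAAAAgAAAAAAAAAAAAAAAAAAAAAAAAAAAAAAAAAAAAAAAAAAAAAAAAAAAAAAAAAAAAAAAAAAAAAAAAAAAAAAAAAAAAAAAAAAAAAAAAAAAAAAAAAAAAAAAAAAAAAAAAAAAAAAAA=="/>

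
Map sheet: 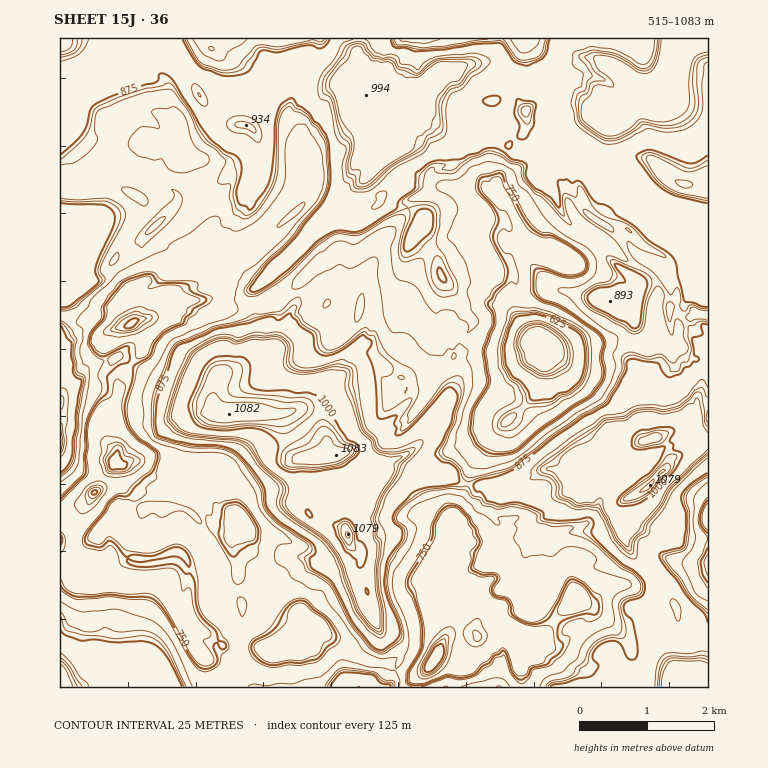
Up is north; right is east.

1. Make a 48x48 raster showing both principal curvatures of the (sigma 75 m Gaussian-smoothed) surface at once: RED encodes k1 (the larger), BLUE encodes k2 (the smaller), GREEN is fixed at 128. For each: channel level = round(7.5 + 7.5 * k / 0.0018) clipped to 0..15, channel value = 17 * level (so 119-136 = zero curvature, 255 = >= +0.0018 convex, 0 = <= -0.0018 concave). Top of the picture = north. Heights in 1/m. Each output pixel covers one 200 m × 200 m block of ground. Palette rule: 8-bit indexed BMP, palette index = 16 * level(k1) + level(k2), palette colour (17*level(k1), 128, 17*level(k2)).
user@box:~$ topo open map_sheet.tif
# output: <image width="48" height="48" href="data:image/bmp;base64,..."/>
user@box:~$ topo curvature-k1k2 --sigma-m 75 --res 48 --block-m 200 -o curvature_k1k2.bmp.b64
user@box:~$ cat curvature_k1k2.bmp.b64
<image width="48" height="48" href="data:image/bmp;base64,Qk02DQAAAAAAADYEAAAoAAAAMAAAADAAAAABAAgAAAAAAAAJAAATCwAAEwsAAAABAAAAAAAAAIAAABGAAAAigAAAM4AAAESAAABVgAAAZoAAAHeAAACIgAAAmYAAAKqAAAC7gAAAzIAAAN2AAADugAAA/4AAAACAEQARgBEAIoARADOAEQBEgBEAVYARAGaAEQB3gBEAiIARAJmAEQCqgBEAu4ARAMyAEQDdgBEA7oARAP+AEQAAgCIAEYAiACKAIgAzgCIARIAiAFWAIgBmgCIAd4AiAIiAIgCZgCIAqoAiALuAIgDMgCIA3YAiAO6AIgD/gCIAAIAzABGAMwAigDMAM4AzAESAMwBVgDMAZoAzAHeAMwCIgDMAmYAzAKqAMwC7gDMAzIAzAN2AMwDugDMA/4AzAACARAARgEQAIoBEADOARABEgEQAVYBEAGaARAB3gEQAiIBEAJmARACqgEQAu4BEAMyARADdgEQA7oBEAP+ARAAAgFUAEYBVACKAVQAzgFUARIBVAFWAVQBmgFUAd4BVAIiAVQCZgFUAqoBVALuAVQDMgFUA3YBVAO6AVQD/gFUAAIBmABGAZgAigGYAM4BmAESAZgBVgGYAZoBmAHeAZgCIgGYAmYBmAKqAZgC7gGYAzIBmAN2AZgDugGYA/4BmAACAdwARgHcAIoB3ADOAdwBEgHcAVYB3AGaAdwB3gHcAiIB3AJmAdwCqgHcAu4B3AMyAdwDdgHcA7oB3AP+AdwAAgIgAEYCIACKAiAAzgIgARICIAFWAiABmgIgAd4CIAIiAiACZgIgAqoCIALuAiADMgIgA3YCIAO6AiAD/gIgAAICZABGAmQAigJkAM4CZAESAmQBVgJkAZoCZAHeAmQCIgJkAmYCZAKqAmQC7gJkAzICZAN2AmQDugJkA/4CZAACAqgARgKoAIoCqADOAqgBEgKoAVYCqAGaAqgB3gKoAiICqAJmAqgCqgKoAu4CqAMyAqgDdgKoA7oCqAP+AqgAAgLsAEYC7ACKAuwAzgLsARIC7AFWAuwBmgLsAd4C7AIiAuwCZgLsAqoC7ALuAuwDMgLsA3YC7AO6AuwD/gLsAAIDMABGAzAAigMwAM4DMAESAzABVgMwAZoDMAHeAzACIgMwAmYDMAKqAzAC7gMwAzIDMAN2AzADugMwA/4DMAACA3QARgN0AIoDdADOA3QBEgN0AVYDdAGaA3QB3gN0AiIDdAJmA3QCqgN0Au4DdAMyA3QDdgN0A7oDdAP+A3QAAgO4AEYDuACKA7gAzgO4ARIDuAFWA7gBmgO4Ad4DuAIiA7gCZgO4AqoDuALuA7gDMgO4A3YDuAO6A7gD/gO4AAID/ABGA/wAigP8AM4D/AESA/wBVgP8AZoD/AHeA/wCIgP8AmYD/AKqA/wC7gP8AzID/AN2A/wDugP8A/4D/AOmjhYeHh4iY94HFt4eHhpWVhINg6dfX18OwcLPopaSzssPBxcS016aXh4eB1riImMeBh4eHh3bIxrSAsseX5sTW1+bFsaKAkIP1kCDRkWDF+YFwtbVzlKSnl5aExfv3+pGWmKioqKf4lZNQk8bmcFBxcGGlx4SA0qDF+WCA15WB9aF1cmO1c+nKp4OWoaKBosbGx7amuMmlx3CEhLXmooGEh3VioqGT+OrD6MCg1nOUlIV1ZGOllaLHw5Snh4aGloNjcpV0g5PVooJxtcen59iThXVQpJK4+dajyKC2p4SmhpChorDpyKaCcbaXh4eH15KWl5aXp8jngIPG2Ldzp8ilQXDFopb5+bWSxYKHiJeHcsX76sGAlIGktdmHh6jH6MXF1ujXxtehg4LYmKdzp5fmsuW1gaf493G1knWHh4eSouSXmOdgUXG10tbWh8jWgmFhcYCAcYGEdXPXl5aUmIeHp5RgpNf45lC0YYd3h4Rw+LiIh+eBYOenczDkp/iCxnJ3d3aUlJSDdJXHqJZzqId3g8Pmkufm1mDFcYaHheLF0peHh5fV5qeEgLPm96OjlGKFg2OkpaW0tILHuLWUppeHo9ikguXo13KUxnGHhLTql4eHh4eHh3OBx/SmwVCzk7Gx94K2ycjHk8W312KEtLeFYHCBt/e319Si15KFdmHlh4eIh4eFc4K299RzxvrDyZGg+vbHl5ent7e3tWNTYcOAhKb19vq0pMbmtcZydHLmh4eGg4GDk8eS+viRhdjFxWOEkfeopoaGp5aUtVJgpaOn2Pims8LVgrJAluZAQMW1gnJhtNm2g1HFxrbFgMfHUXCjkLb7xoSEg4WoxYGiw9jo6Zd3d4fHxbOjcbSio6S017TF5qSi17Ll5MTEtMKjs7WRILCStce4l4aHqNfGYLSCxoeHd3eX93HGxZOEk+b52MendYL6yLeVsvj4poJho7W30fPUpabWmIeHiIdxg5PEoYCBg4aHyOeBt+f598DW5/e2s7TXiIeHhYD196eFlNjGonAggFLll4aGdXJxl/j3+ffn1aCVx/mzhLbms3Ojo6T35vjIiIiHh3Zw9vfmlNeXgaJglVHBkICAYGCD5qW0yNfI+fnUwpL1xcVgc+aTcWGGx5bX6KeHhrOSoMTG+seWcLWypNbYtri3l6azsnKigYXZtoLXgISUxsfFoqRipINxh7impue4luT6+ZSH+bW2YIaQ6aLY6ebn+fjWxdbIlJDWk9ZyhMdw1cj4pIKEgFCVgYWXx6X59taktcWX1qa1gmGR6YGm6aPruMfn+Ojo+daEhuhyhJTFcPf4poRyxqLSxpOFl5bDcLPWo8T418a1xaOQ2IGnxqTYt5SkpZWFlbWFp8aDlmTHkoD5+MWRleqjUXKVhISV54SCc2Gj+Lb4pZVwtZOllcal55aEY3OVtsa3yaWElYW4lnDE9rXnw9ej1cVygnOU5riIp7aUtPeBtbSDwteCpdeU6um3hYfkkZLG+eWmlbe4lHaEpLbGtGO0YGHEcqS0k/nYuIK3pveC1OL5oYGkyMXotZW1lpjnUKOhpNS2lZVzhoeHh8ekpZRgdGNxg6bZ0+aDs2KDxvm0UGHF5YDIxbW3+tjF+Pn5othhUMX7tnOHh3eHh7fFpYNAdWCSYoLjk5BydISU2cfCs5BwcLSSpaOAo6WlpJOz1rWSdYLCooaHh3eHh5j5toRgQGKDc7TDgvegg6TE6pCC6KSzcKCkYaXHknBwo7XG1XGmhZamdXeHh4eHh5j5s8GjlJam16W1+PqRo8eQkPq0opOCxqeGdWCAtIeSoHBx9oO4ppbIhYeHh4SUlJfDUbXk1ef24/vomNiRgLTl6Jj417aCYYOSYYS3p4bC+rOAg4aGhoW3hnd3haT6xYbWpIKQ++jm0tjmxrfVgJTImIiY+KL1xZHo+Nenh4eCxPjWgHWHh4eGh4eGc8j5koaX6rSQ+eaSkcJQ5diitqaoh4eH5mGGt7aXh4eHh4eHgNX45oB1h4eHh4TUgeXGc4eo2JOTooBgMOTV1JG2lZWXd4iI17VxtqV1h4eHd4eHhoC09+Zwc4SFh4H5x7GDhofXg3R1g3CA5caCksaBpLeHh4iImOiBo/iUhoZ3h4eGh4Vwxff2kbOigHDG+Mdyd4fWYoaBtLX3tnOltXDHqIeHh4eHmMnGgaX4lZeGh5SzkoaBgPfn19j41WCA+eqSh4fZxJG02aXWgremk9aniIeHh/fn6NrFhHSV15WndZLq2IGncID2p4eH2OjA1eejh6f4kIDXg+WhpaWXuJeHl7fn93BwgZGDhnaFuJWnlYLq6KSEl4GS55Ohk6fFkHGFh+VwYKWjtfijcseYiIin98SSgYWGhoeHh5enhoaGtpPHuNiBh4Vw5aT7s3G3tlKDk9RQULbG+aeWtaeHh5f3gXCAg4SGhoeHh4eHd3d2ZISlp+iBh3VwxujI96OAtHKntXKlknLTp5eHmIeHh8aRYJPHlKaEh4aHh3eHd3eDccW2l/iAh3VxxbTIh+f4pLS32NaTtPjHh4eHh4aEhbSQxejJ2MimlZaHd3eHh4Si6LeFtuhwdnOCtbS3h4eo14OTh6fHt6WVl3eHhIDEo4GVlISGh4fZlHR3h4eHd3DXt6bpyOdgdHDVpeiXh4eIt9mzhoeIiLiQx4eFsfjZ6cVxtbWShIe3k1J0dod3c4L3h4aVhedwYdWjtciHh4iHh+hydoemp8Ug1oeC17mIiLfXyMnKkoaX1seUcnJjcOfYhoeHh6fU1baB5peIh4eHiOdyY5Zzg8WzxYeCx9iYh4eIiJjZknaHiKfX18eks9enp8enh4eXl4TF6oiHiIe3x8flpIKXl5eXiIeGYsaklpenh5fXcnWHh4eHh5eltsf2xZO0t4iHiIaR6LiXuOi0kfj4+sSTh8fmx4eHY5PG6OXS1pfWUpKShoeHh4eXl/dgcWNzyennyLeUg+j3s8ajw8XY5/fVyMRgs9aG1fn5xnAw9pfWkvvVhIeHh4iI17Ryh4eEspOCtNbCpNbVg8SjpZWDhLbX+ZGEYPq3lJKAgnZx1qiX1w=="/>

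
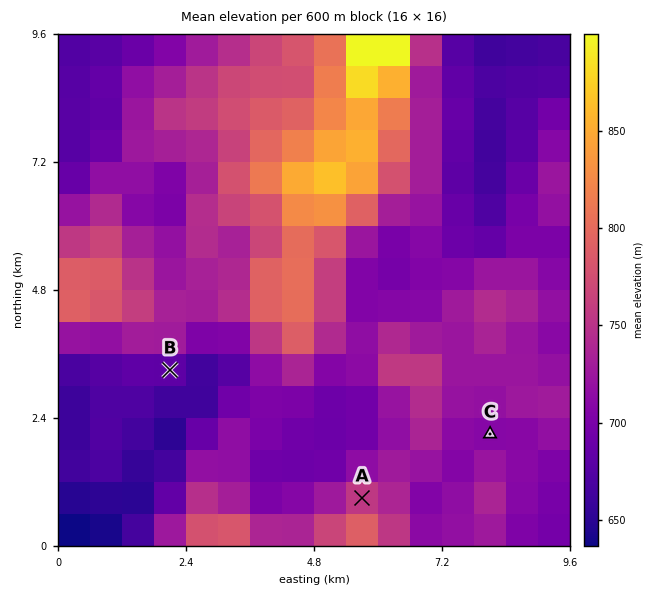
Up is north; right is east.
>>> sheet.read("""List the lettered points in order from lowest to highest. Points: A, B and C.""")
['B', 'C', 'A']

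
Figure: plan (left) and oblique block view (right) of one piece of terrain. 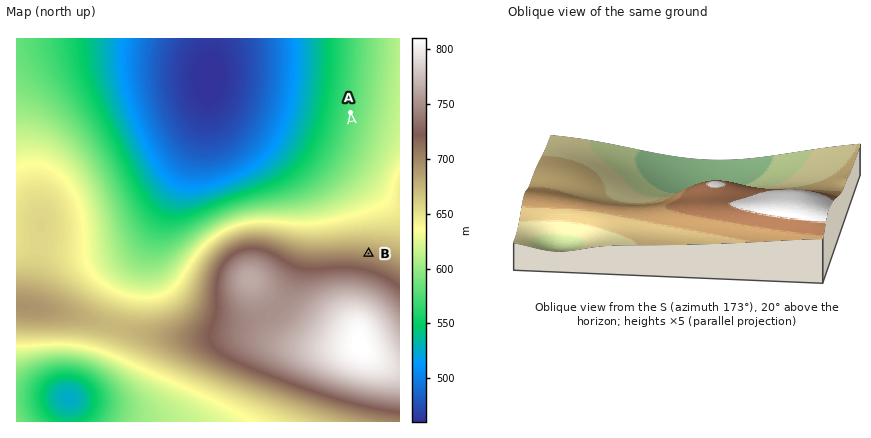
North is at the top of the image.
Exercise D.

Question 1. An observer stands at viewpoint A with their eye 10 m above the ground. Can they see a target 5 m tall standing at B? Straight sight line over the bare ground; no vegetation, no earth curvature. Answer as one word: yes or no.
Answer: yes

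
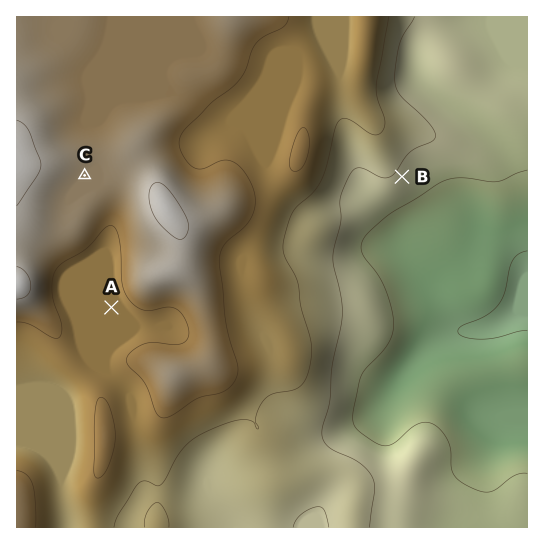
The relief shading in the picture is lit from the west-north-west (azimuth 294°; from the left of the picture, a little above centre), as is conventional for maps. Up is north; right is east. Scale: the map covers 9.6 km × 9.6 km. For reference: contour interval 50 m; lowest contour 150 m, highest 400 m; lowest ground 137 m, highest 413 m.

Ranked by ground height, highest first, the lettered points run C A B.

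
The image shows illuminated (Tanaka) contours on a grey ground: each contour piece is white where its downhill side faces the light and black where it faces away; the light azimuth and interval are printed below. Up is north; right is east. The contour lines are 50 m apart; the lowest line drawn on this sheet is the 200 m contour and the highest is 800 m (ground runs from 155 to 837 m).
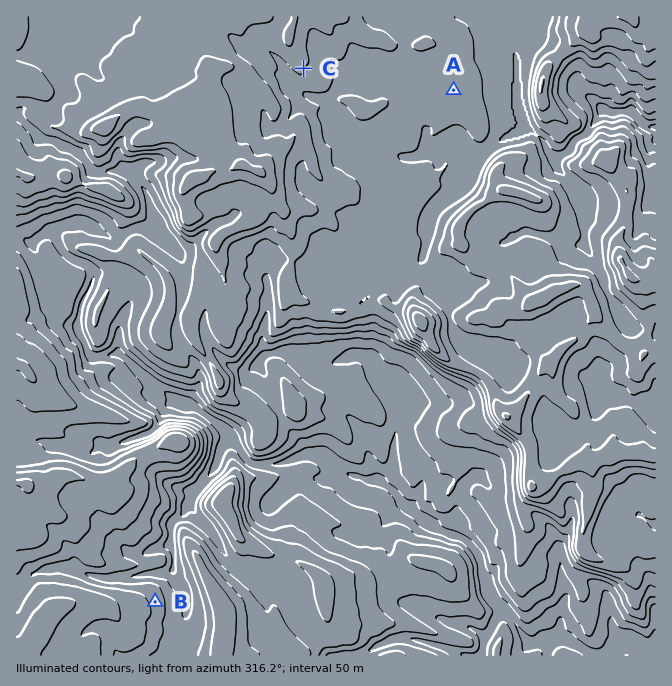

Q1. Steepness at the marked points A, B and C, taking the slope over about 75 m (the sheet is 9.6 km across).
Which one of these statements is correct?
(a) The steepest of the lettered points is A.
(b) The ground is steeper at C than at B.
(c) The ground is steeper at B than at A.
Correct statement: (c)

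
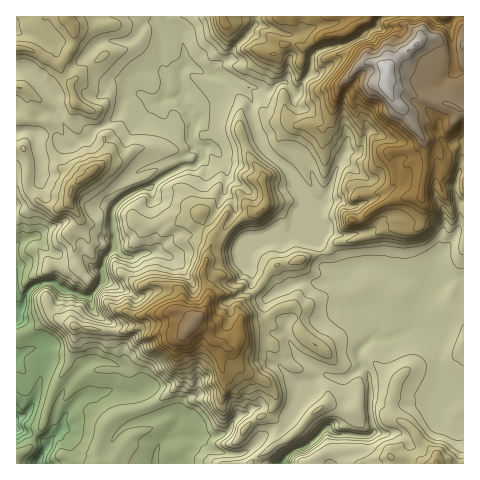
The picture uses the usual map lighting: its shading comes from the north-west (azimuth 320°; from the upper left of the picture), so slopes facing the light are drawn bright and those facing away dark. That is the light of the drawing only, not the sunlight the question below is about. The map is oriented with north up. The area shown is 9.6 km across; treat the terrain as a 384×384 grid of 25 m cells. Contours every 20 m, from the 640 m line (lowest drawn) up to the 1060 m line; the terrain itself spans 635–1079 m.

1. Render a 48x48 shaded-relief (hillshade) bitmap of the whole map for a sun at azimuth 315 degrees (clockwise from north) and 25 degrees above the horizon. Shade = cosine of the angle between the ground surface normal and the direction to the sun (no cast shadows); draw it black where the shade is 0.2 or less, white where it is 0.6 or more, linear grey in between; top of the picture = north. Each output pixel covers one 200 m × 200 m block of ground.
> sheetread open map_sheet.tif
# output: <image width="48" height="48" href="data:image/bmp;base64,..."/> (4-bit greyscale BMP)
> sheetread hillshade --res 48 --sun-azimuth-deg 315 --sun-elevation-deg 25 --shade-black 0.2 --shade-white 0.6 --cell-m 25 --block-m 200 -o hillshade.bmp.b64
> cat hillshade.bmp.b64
<image width="48" height="48" href="data:image/bmp;base64,Qk32BAAAAAAAAHYAAAAoAAAAMAAAADAAAAABAAQAAAAAAIAEAAATCwAAEwsAABAAAAAAAAAAAAAAABEREQAiIiIAMzMzAERERABVVVUAZmZmAHd3dwCIiIgAmZmZAKqqqgC7u7sAzMzMAN3d3QDu7u4A////AFFeuqqZl3d5iKvNqctQDf6Xiaq6mbzJiJVL2quYmHd5mJq7p4ykAb/qqrzcqZvKiOpHy6uomYd4mZq72Ta6YQXuu6vtypmrmf10iquoeZh3eZmoroNpqUA6qHeqqpiamc2laaq6d4iIeImnOthWeqQDd1aJiIiJmIvIaKqrqYd3d3iYM5uWWLpTaGermYiJmWjJd4qquqqXVnm5MUaXRpu3eYerh4iImXeqd3iZmZq7dFm7UjVmVom6iYerh3iIiYibh4d3iHialke6dEVmVniZmZibl2eIiJibp4iIiHeIZEWrhVZ3ZneIeJmaqHeIiKmKyHiYiIZ4ZDSJhlV4iHd2d4iauoeIiJmZuVV3d4dWZCR4dURneId2Z4mZqpmJmHiJulNVVoiHZCNohjNXeIiHZ3mZmZmZqod3mWRFZXqqp0NomENXiZiZiHiImZmZqsqHiYiZiHnLunRXmVRniZiZmIiIiIiImuypq6rLqamrqqdXmmR3eIeIiIiIiIiIid26vLrbys7dy8tmq4WamHZoiIiIiIiZia7qrKr/7s3/7M6kepZ7uph4iIiIiIiZmGr7eYSf7cqs3L3HZ4hXmpiIiIiIiIiJmJZ4d2Qry9283Mu4aJqFZ3eImZiIiIiJmcuEV3Y6y97c3v2YZpu3VUV4iJmIiIiIiKvLmYY4687bq++mZ5rLqFRWd4iIiHeJmKq7qoYzyomqmb7FNom7zLh2VVZmZmZ4qqq7mIdjinVnmazHI4iaqrqrhkM0QyFHm3isyXZUipdneJvJQEZ4iZibplVVVCAEeWVoq3dki5iIiIi7hCEVeIiax0NoiHMCVoZmVnZ1namqqqiLqoUAR4ib7qY2iIUCNKh5lEVlbsmru7qKy8tyNoib3c2WVnUiQqmbyDNFN8uru7upzMymVoiKzKq7mIVDUpmr21EjVFetyqq6vLqFWIh5zMu7qrdERZiKzqUSNWVI3bqrvcqFV4l3zbq7qahFJJiKvexzNGh1equqvNyneImFnMuZmallIYiJq97YZlZ3ZnmqrMqZiImFa82oiJhmQXiJmrzbiId3d3iaq6mZh4mFSb3bqZdWZJiJiIq6mKmZiIiJqpiZh3iFN5vcupdVRJiIiHeamJqpmImZuoeal3iGR4i6iHdXMHd4iHZXmYmZmImay4iqqqqWRneHd3Znc4d4mHdkaYiZmImZu5m7qry4RnaZdnZniIh4moiGWIiJmZmZq5m8qru5RXV5h2d4iHh4moeId4iIiJmJmpmsuLy7VIdnd3iJmIiImXZnd4iIiImZmYiIqZ7utYuYZniJmZmIiYdmZ3iIiJmJiHdlWFrv+3u5ZniImYh4doh2VmeIiJmImYdlR1ac/8m6dWeHiGeIlliXZmZ4iImHeZh2RmSrz/3MplaHiHeJqUWZh3Z3iJmIV7upd4I3nf/+zIVmmrqYmWRXd4d3iJqYU53LmKpkRJ//3sh3nKmImHZmZmd3iJq6czm5iIq6lyS/7vuZrpmZl3eId3eHiJrKhje4Zmiau4BKzO7LnA=="/>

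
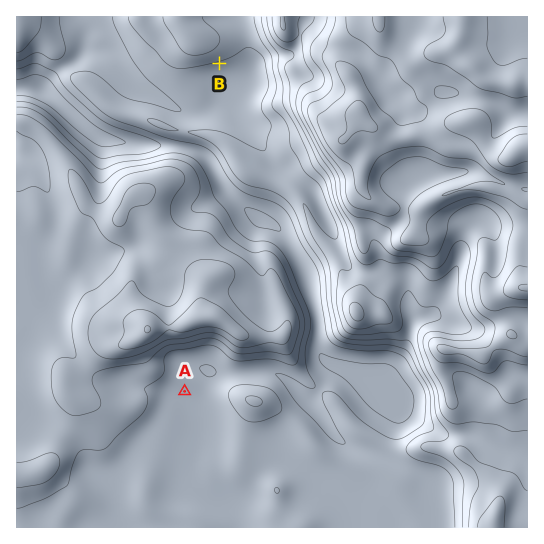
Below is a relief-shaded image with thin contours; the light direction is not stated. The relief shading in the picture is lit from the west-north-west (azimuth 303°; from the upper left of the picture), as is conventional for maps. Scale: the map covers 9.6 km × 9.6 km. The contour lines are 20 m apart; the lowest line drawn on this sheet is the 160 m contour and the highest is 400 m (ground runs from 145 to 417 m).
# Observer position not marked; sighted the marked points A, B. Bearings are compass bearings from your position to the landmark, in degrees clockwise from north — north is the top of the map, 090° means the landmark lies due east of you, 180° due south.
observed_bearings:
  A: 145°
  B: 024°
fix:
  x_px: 117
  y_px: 294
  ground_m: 260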